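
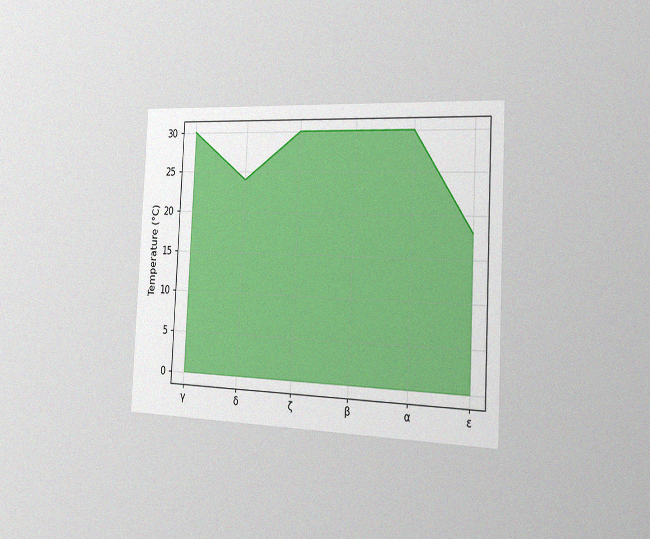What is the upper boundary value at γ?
The chart is tilted about 3° clockwise and viewed slightly from the right, with some photo noise. At γ the upper boundary is at 30°C.

30°C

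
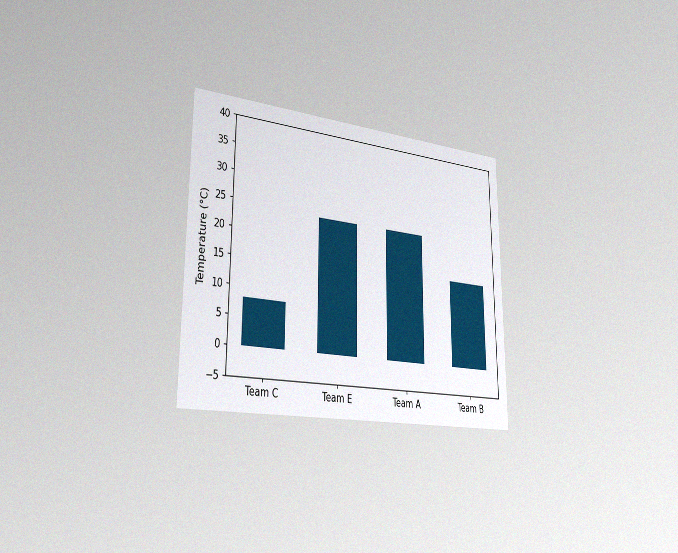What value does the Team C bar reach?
The chart is viewed slightly from the left, with some photo noise. Reading along the chart's y-axis, the Team C bar reaches 8°C.

8°C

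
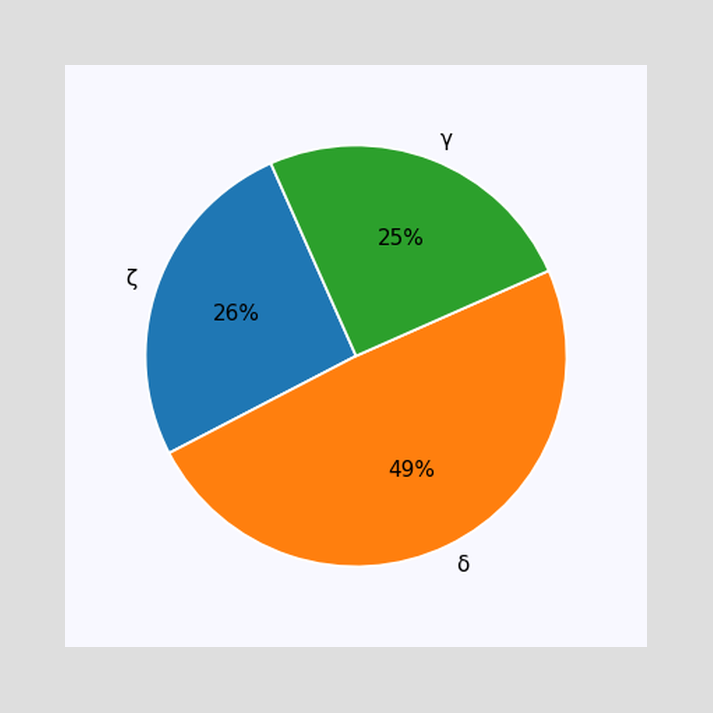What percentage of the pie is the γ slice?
25%

The γ slice takes up 25% of the pie.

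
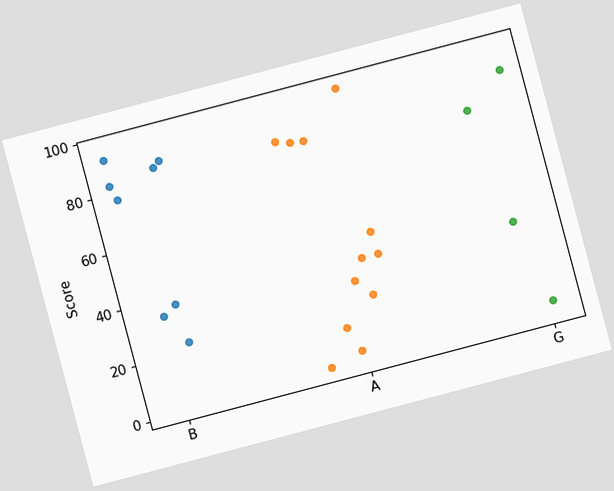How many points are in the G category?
The chart is tilted about 15° counter-clockwise. Counting the markers in the G column gives 4.

4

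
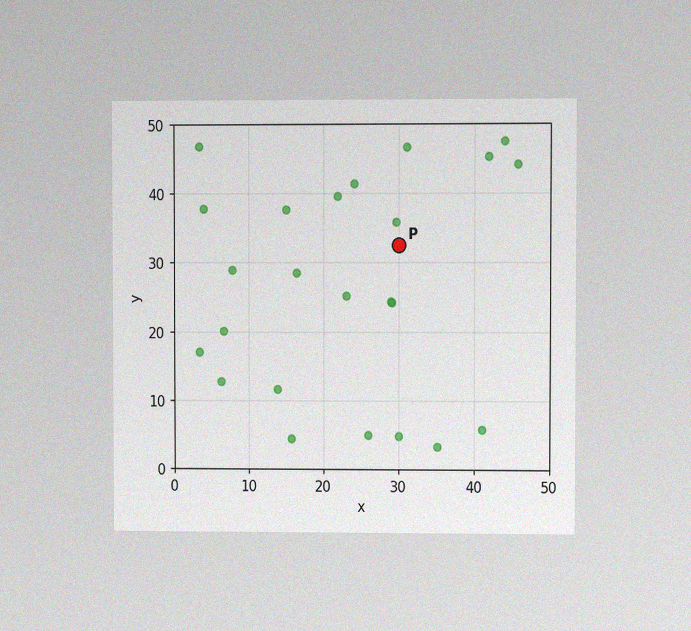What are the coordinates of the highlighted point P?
(30, 32.5)

The chart is viewed at a slight angle, with some photo noise. Following the gridlines from P to each axis, P sits at (30, 32.5).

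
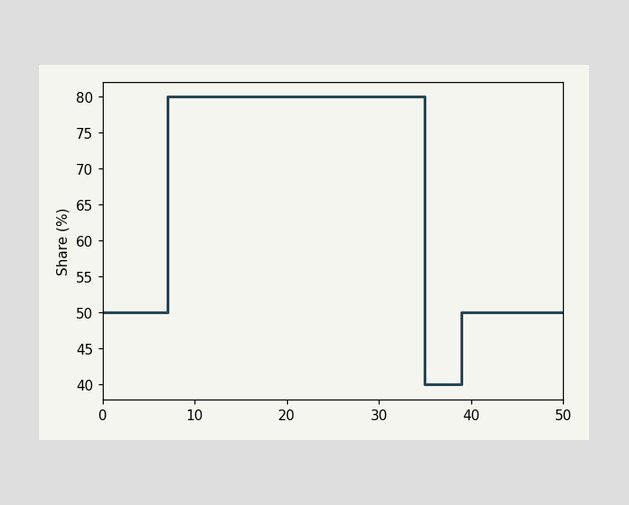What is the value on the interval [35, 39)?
40%

On [35, 39) the step sits at 40%.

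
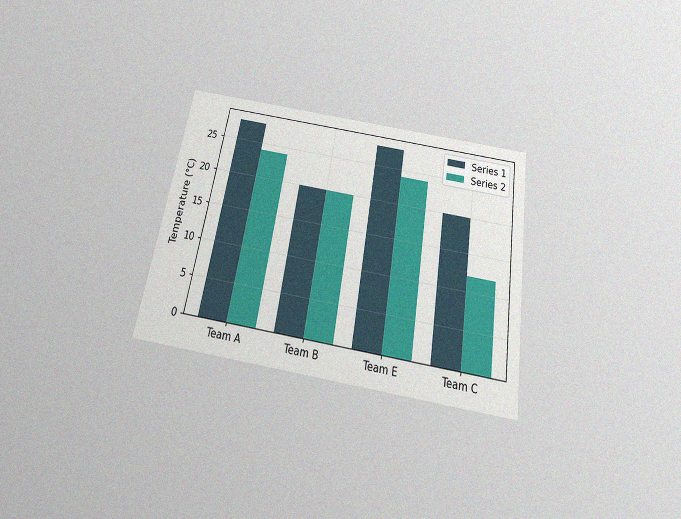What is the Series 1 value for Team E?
28°C

The chart is tilted about 9° clockwise and viewed slightly from below, with some photo noise. The Series 1 bar at Team E reaches 28°C on the y-axis.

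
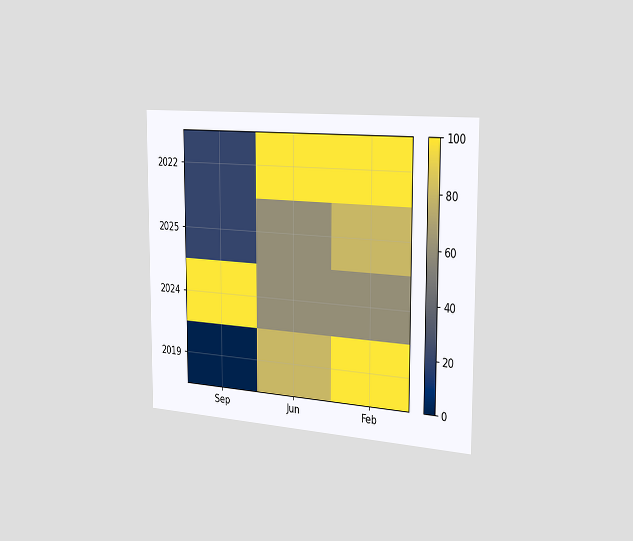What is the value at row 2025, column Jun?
The chart is viewed slightly from the right. Matching cell (2025, Jun) against the colorbar gives 60.

60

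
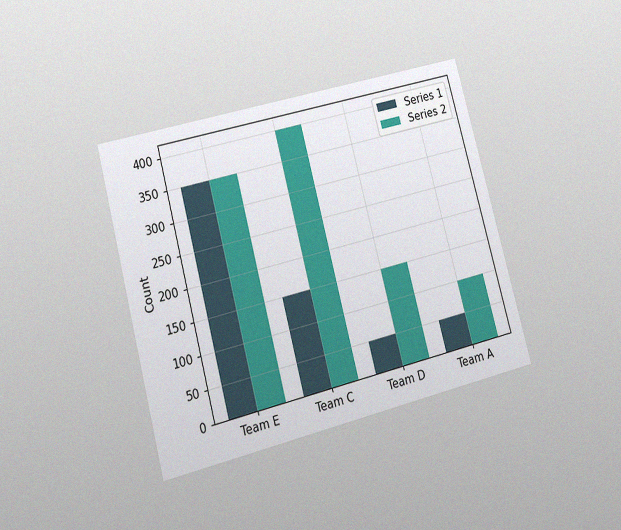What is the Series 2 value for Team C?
400

The chart is tilted about 15° counter-clockwise and viewed at a slight angle, with some photo noise. The Series 2 bar at Team C reaches 400 on the y-axis.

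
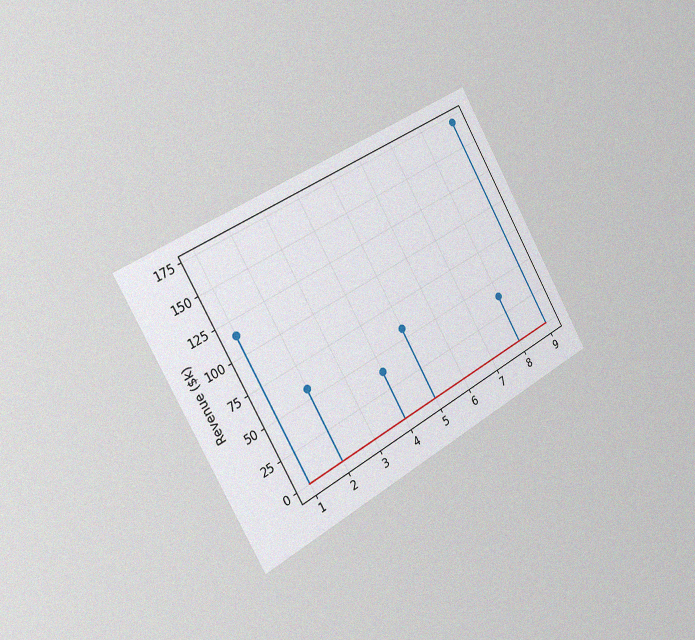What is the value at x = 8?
$38k

The chart is tilted about 30° counter-clockwise and viewed slightly from the left, with some photo noise. The stem at x=8 reaches $38k.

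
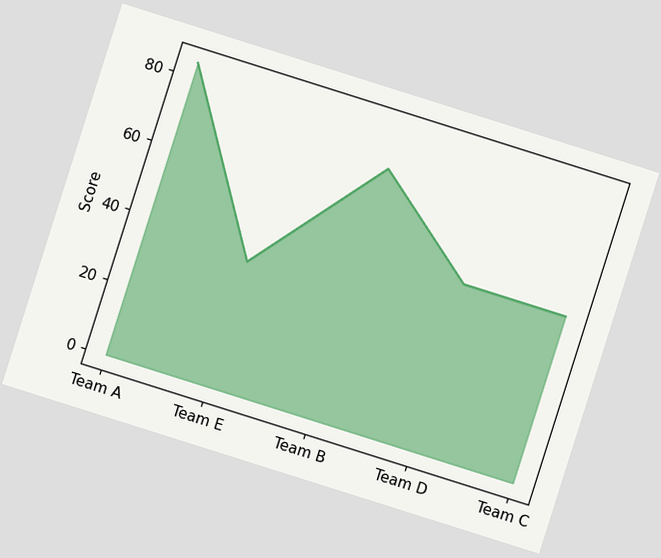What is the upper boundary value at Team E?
The chart is tilted about 18° clockwise. At Team E the upper boundary is at 36.

36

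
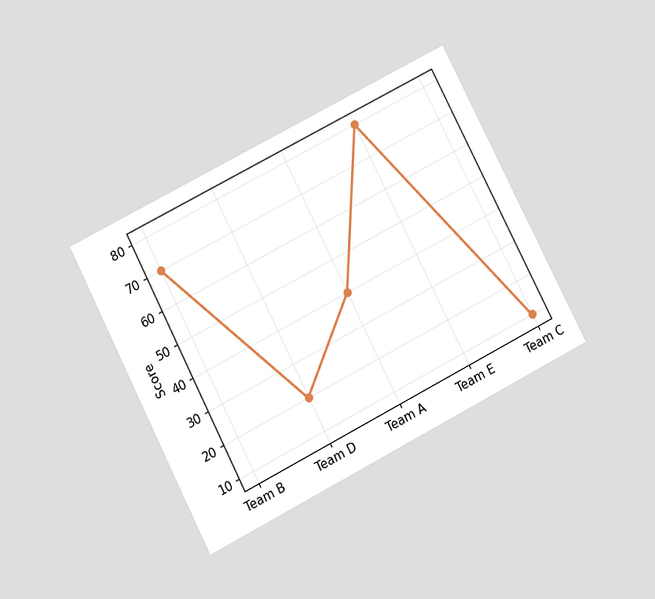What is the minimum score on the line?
10

The chart is tilted about 27° counter-clockwise and viewed slightly from below. The lowest point is at Team C, and reading across to the y-axis gives 10.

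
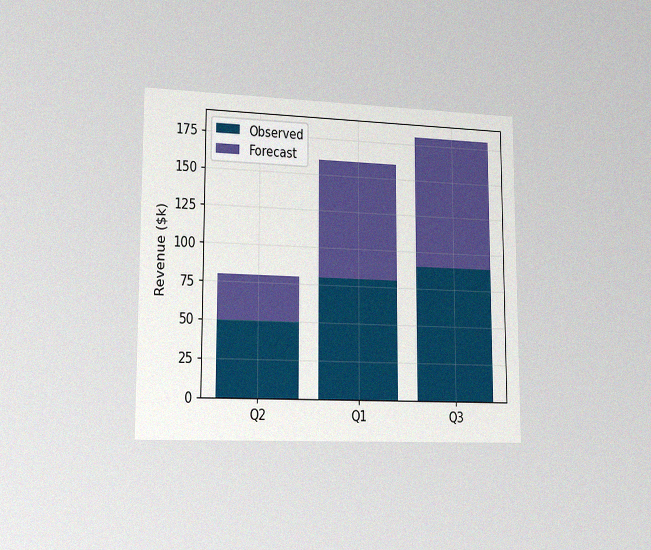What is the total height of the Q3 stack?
$180k

The chart is viewed slightly from the left, with some photo noise. The Q3 stack's top reaches $180k on the y-axis.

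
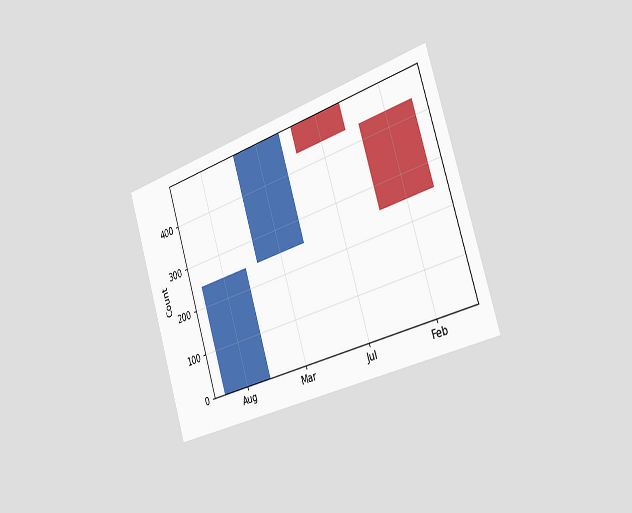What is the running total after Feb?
The chart is tilted about 17° counter-clockwise and viewed slightly from the right. After Feb the running total reaches 248.

248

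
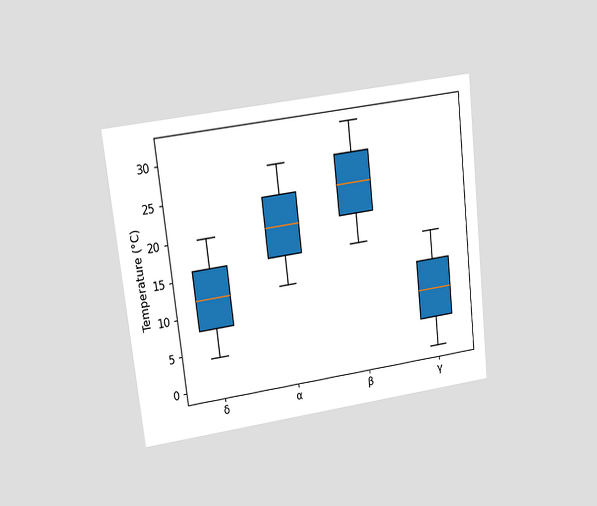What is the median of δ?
The chart is tilted about 7° counter-clockwise and viewed at a slight angle. The median line in the δ box sits at 12°C.

12°C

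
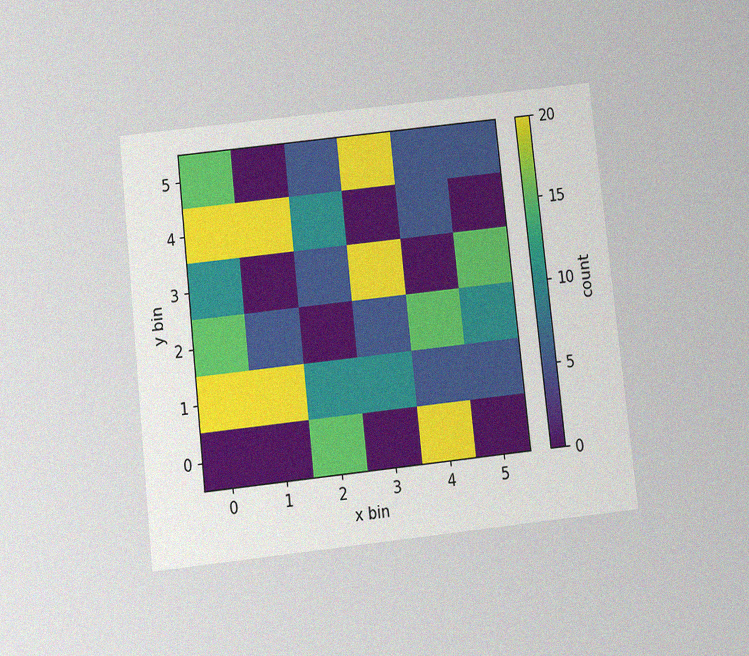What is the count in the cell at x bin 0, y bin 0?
The chart is tilted about 6° counter-clockwise and viewed slightly from below, with some photo noise. Matching the cell (0, 0) against the colorbar gives 0.

0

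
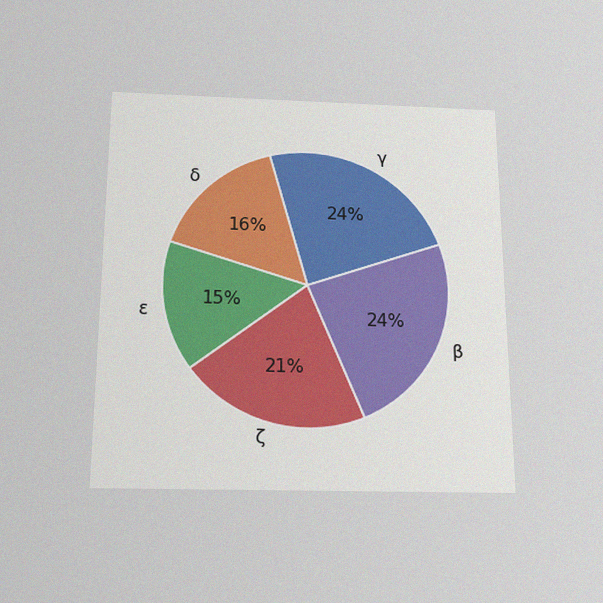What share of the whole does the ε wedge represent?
The chart is viewed slightly from below, with some photo noise. The ε slice takes up 15% of the pie.

15%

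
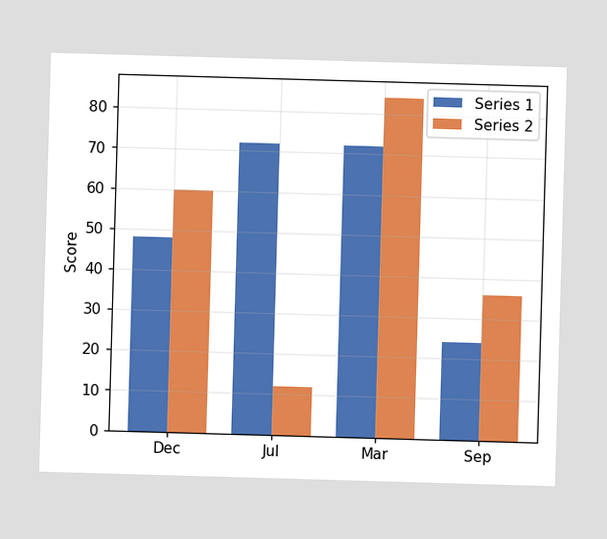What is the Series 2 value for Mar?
The Series 2 bar at Mar reaches 84 on the y-axis.

84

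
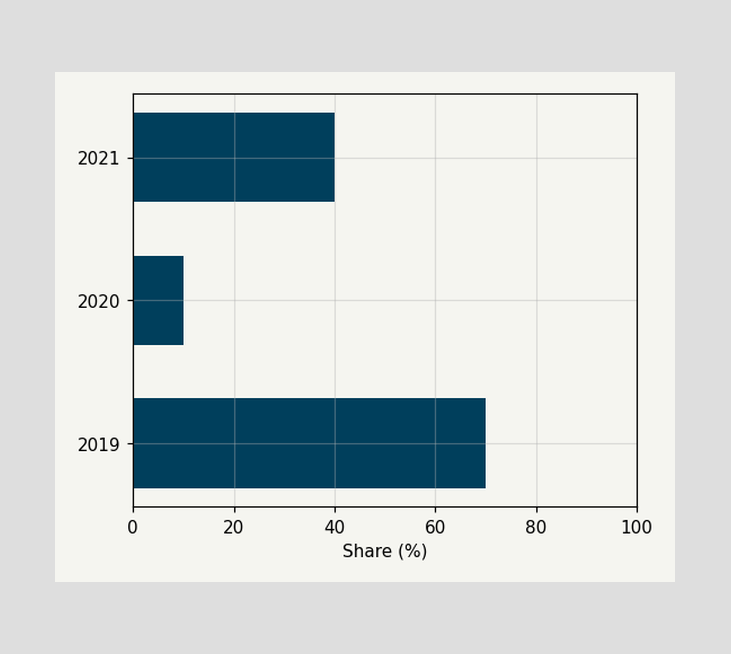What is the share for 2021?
40%

Reading along the chart's x-axis, the 2021 bar reaches 40%.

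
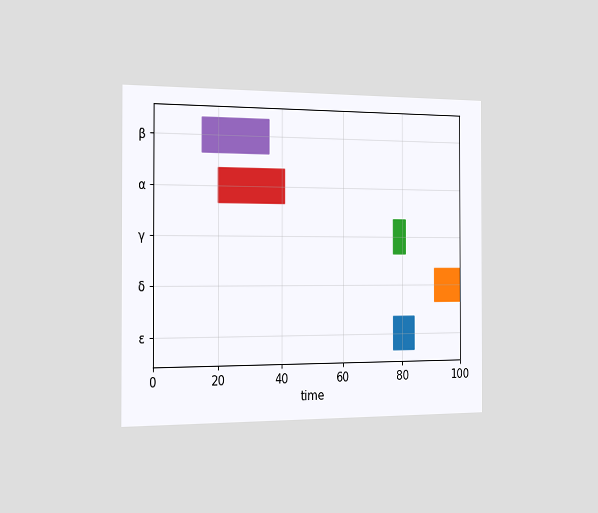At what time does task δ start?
91

The chart is viewed slightly from the left. The δ bar begins at t=91.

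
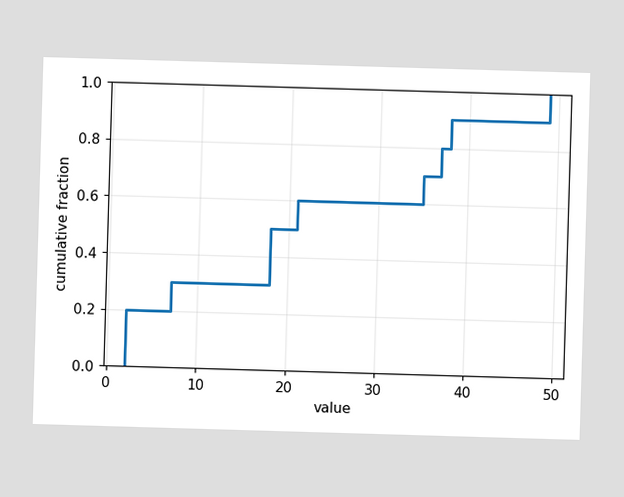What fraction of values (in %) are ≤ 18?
At x=18 the ECDF step is at 50%.

50%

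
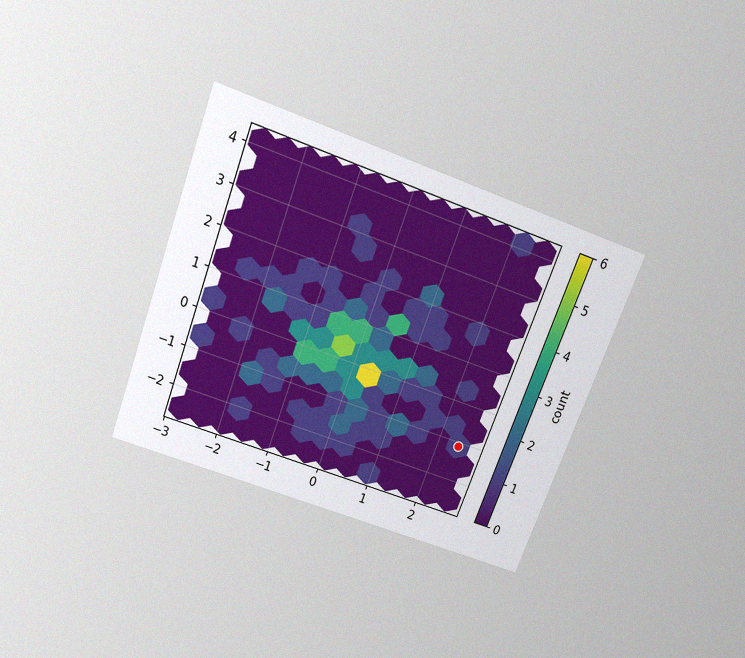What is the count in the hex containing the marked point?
1

The chart is tilted about 21° clockwise and viewed slightly from above, with some photo noise. The marked hex reads 1 on the colorbar.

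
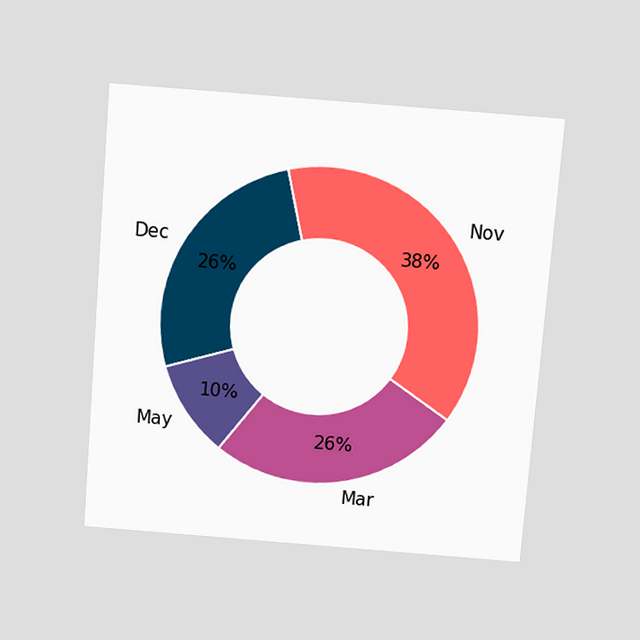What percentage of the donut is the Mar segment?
26%

The chart is tilted about 5° clockwise and viewed slightly from above. The Mar segment takes up 26% of the ring.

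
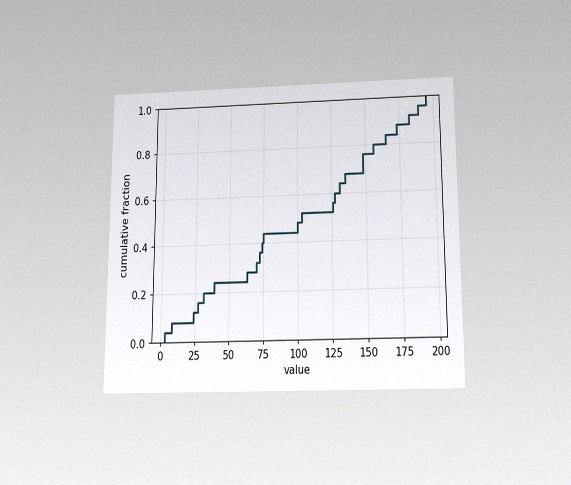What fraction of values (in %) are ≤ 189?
The chart is viewed slightly from below, with some photo noise. At x=189 the ECDF step is at 96%.

96%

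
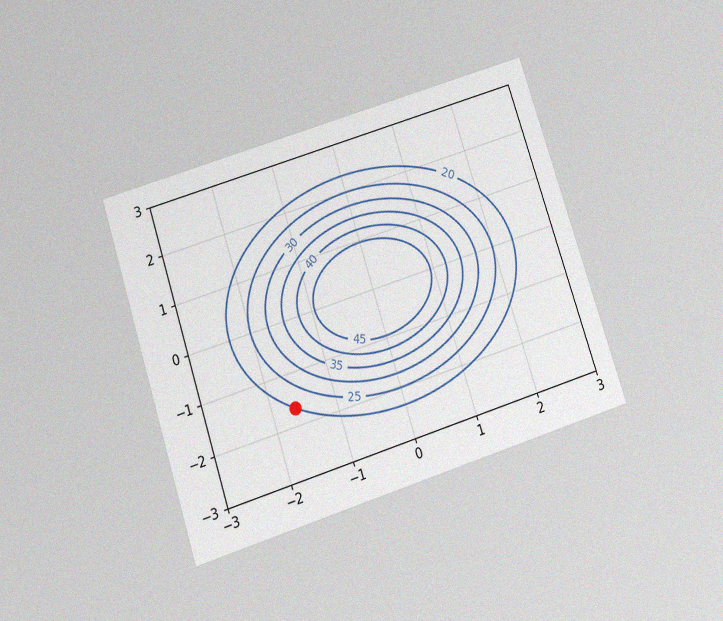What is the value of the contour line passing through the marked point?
The chart is tilted about 18° counter-clockwise and viewed slightly from below, with some photo noise. The marked point sits on the contour labelled 20.

20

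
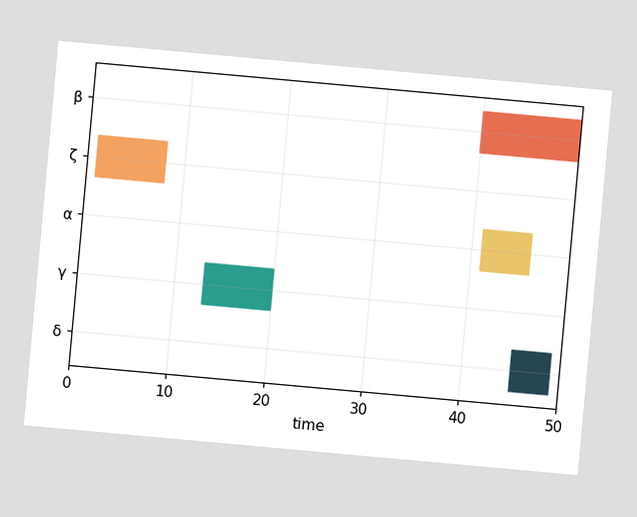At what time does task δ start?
45

The chart is tilted about 5° clockwise. The δ bar begins at t=45.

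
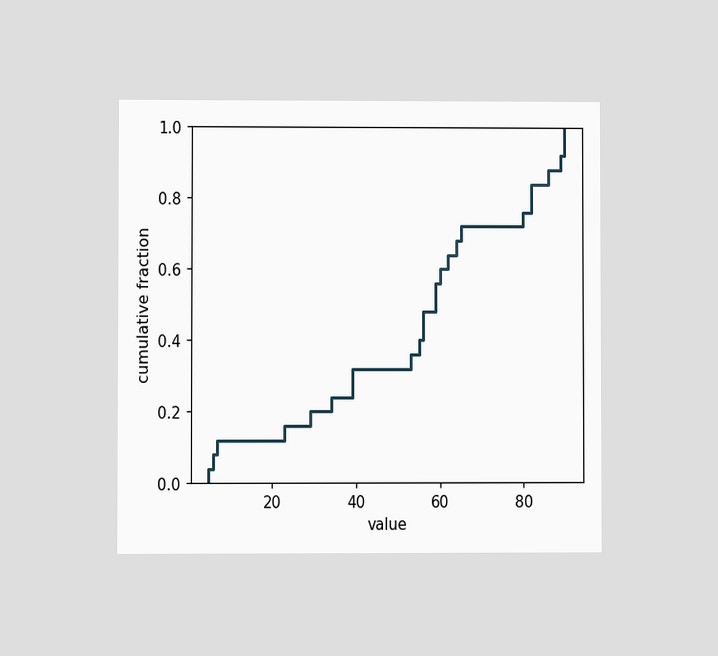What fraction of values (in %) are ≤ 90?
The chart is viewed at a slight angle. At x=90 the ECDF step is at 100%.

100%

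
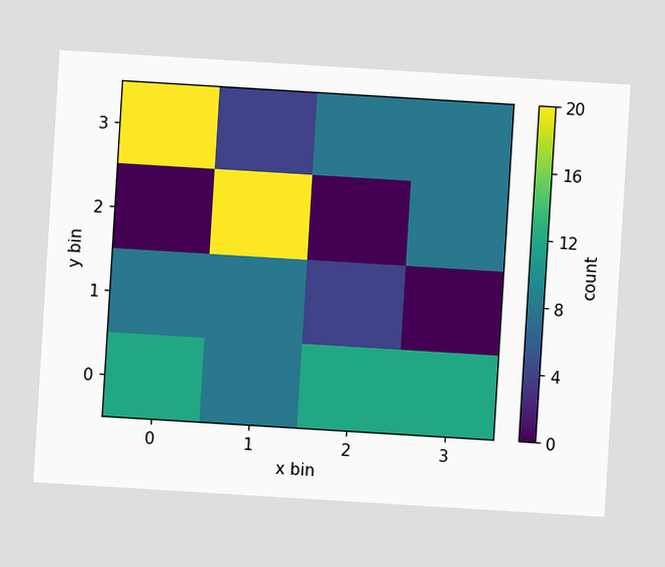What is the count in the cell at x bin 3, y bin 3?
8

The chart is tilted about 3° clockwise. Matching the cell (3, 3) against the colorbar gives 8.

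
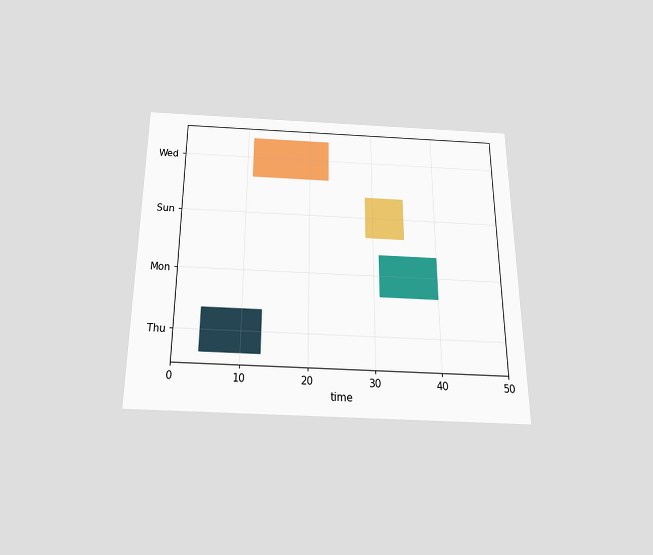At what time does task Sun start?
29

The chart is viewed slightly from below. The Sun bar begins at t=29.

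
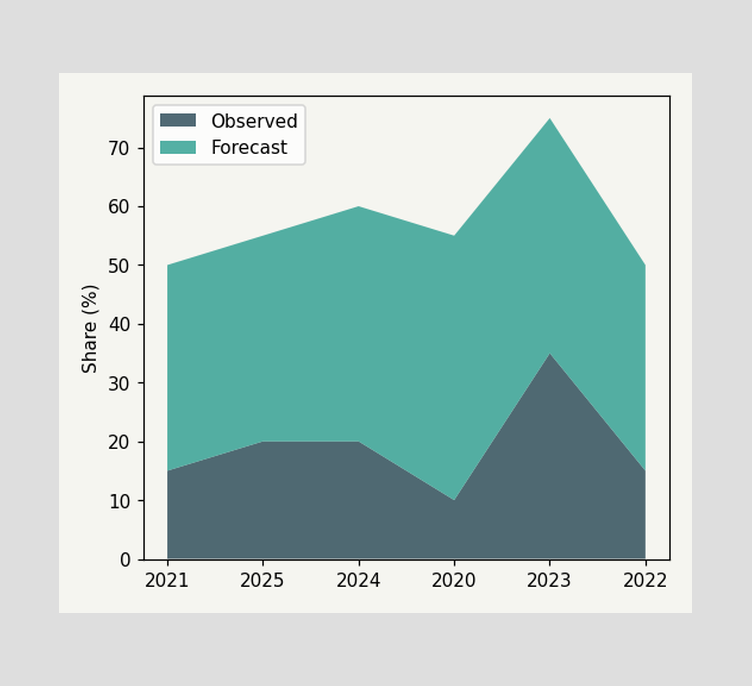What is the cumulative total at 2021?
50%

The stacked total at 2021 reaches 50%.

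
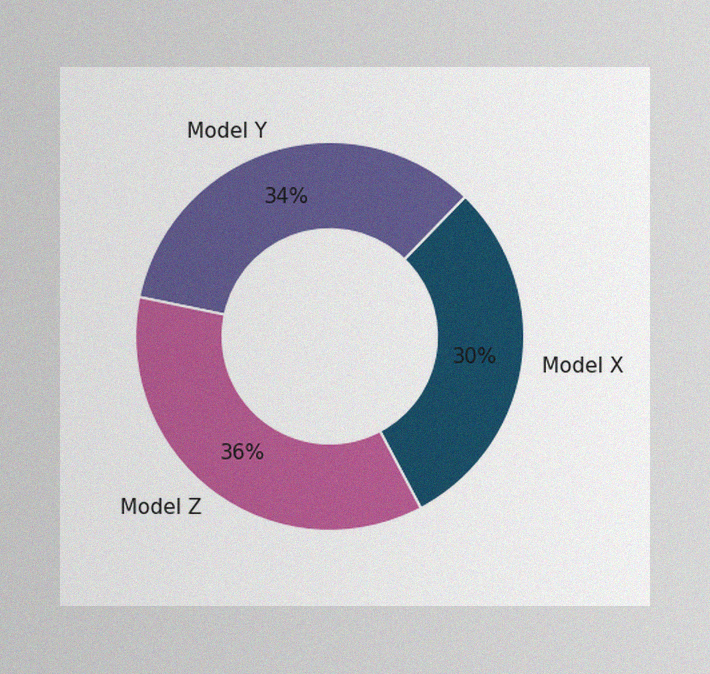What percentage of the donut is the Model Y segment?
The image has some photo noise and uneven lighting. The Model Y segment takes up 34% of the ring.

34%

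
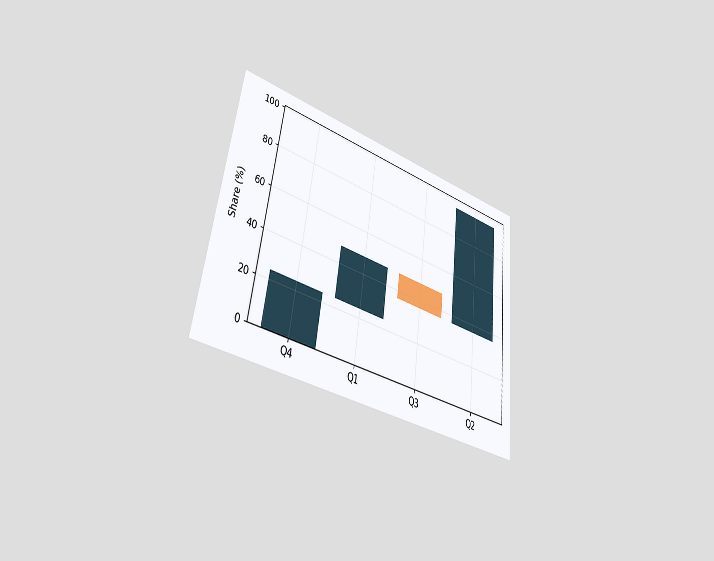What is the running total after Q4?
24%

The chart is tilted about 7° clockwise and viewed slightly from the left. After Q4 the running total reaches 24%.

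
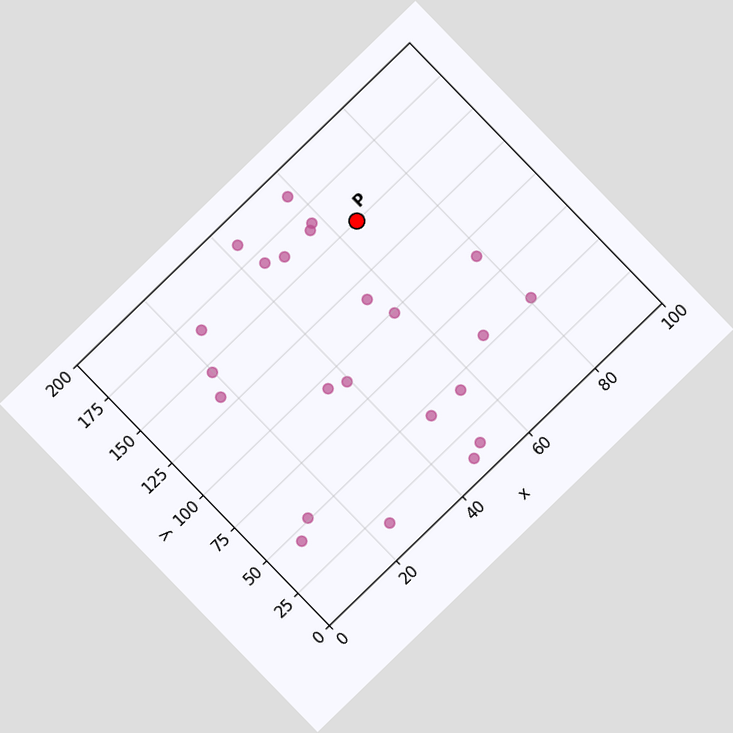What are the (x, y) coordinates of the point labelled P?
The chart is tilted about 44° counter-clockwise. Following the gridlines from P to each axis, P sits at (65, 150).

(65, 150)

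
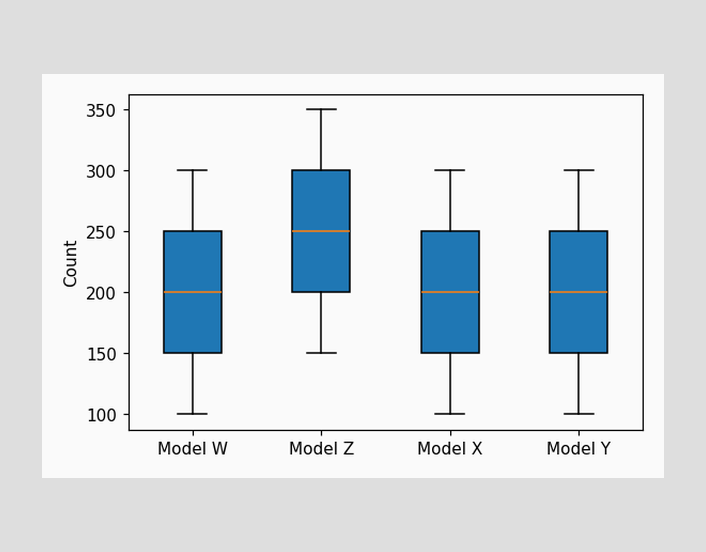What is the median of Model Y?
200

The median line in the Model Y box sits at 200.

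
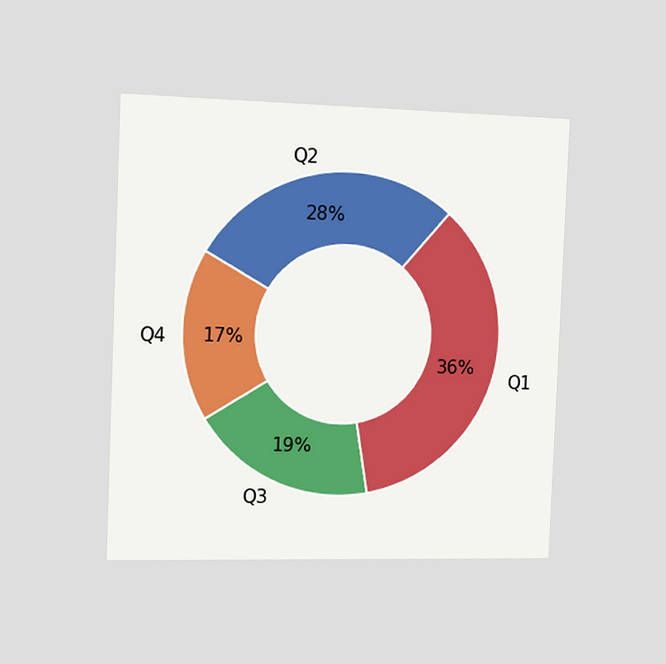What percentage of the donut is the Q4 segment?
The chart is tilted about 2° clockwise and viewed slightly from the left. The Q4 segment takes up 17% of the ring.

17%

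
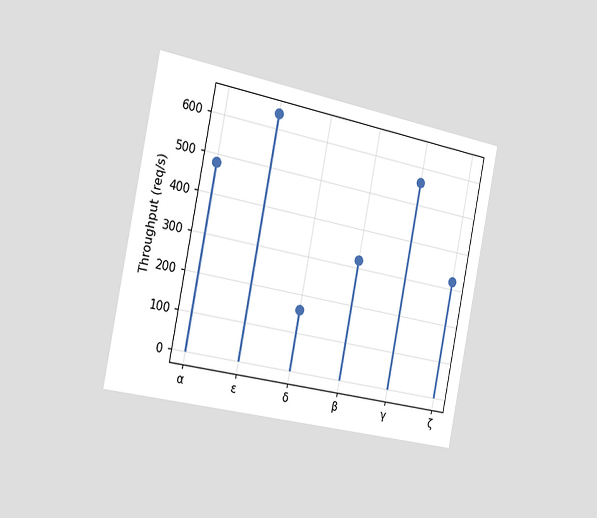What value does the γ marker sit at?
The chart is tilted about 11° clockwise and viewed slightly from the left. The γ marker sits at 560req/s.

560req/s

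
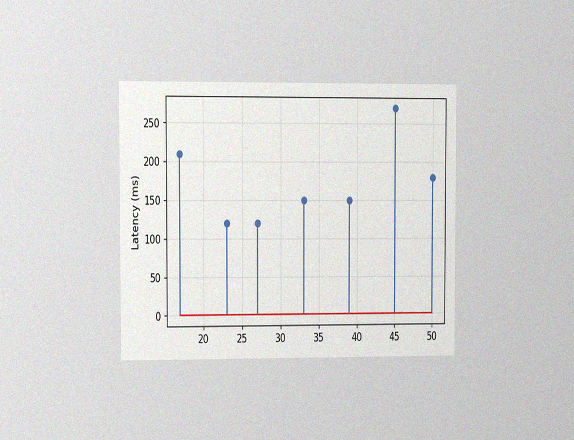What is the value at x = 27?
The chart is viewed at a slight angle, with some photo noise. The stem at x=27 reaches 120ms.

120ms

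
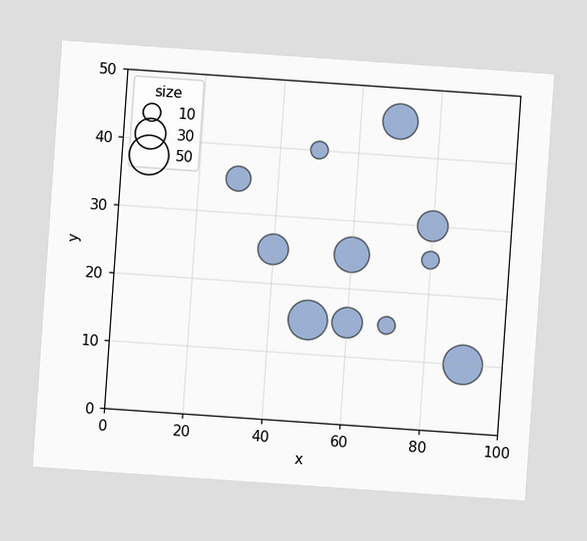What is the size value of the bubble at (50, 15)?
The chart is tilted about 4° clockwise. Matching the bubble at (50, 15) against the size legend gives 50.

50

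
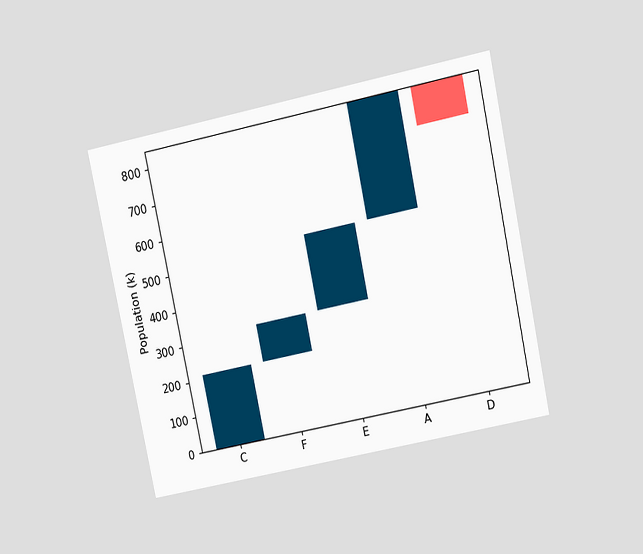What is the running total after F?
The chart is tilted about 12° counter-clockwise and viewed at a slight angle. After F the running total reaches 318k.

318k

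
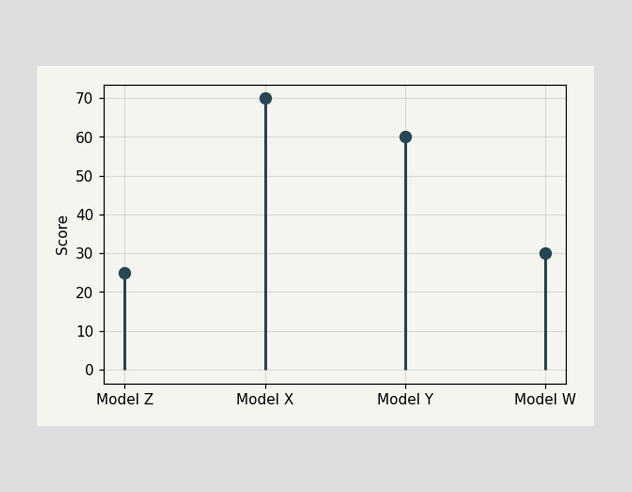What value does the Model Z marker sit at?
The Model Z marker sits at 25.

25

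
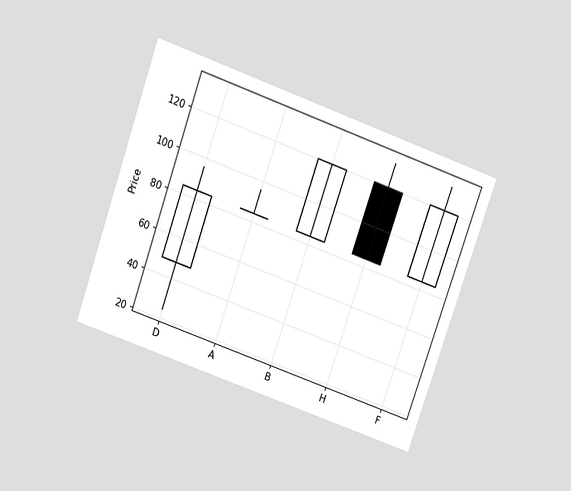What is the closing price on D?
The chart is tilted about 19° clockwise and viewed slightly from above. The D candle closes at 84.

84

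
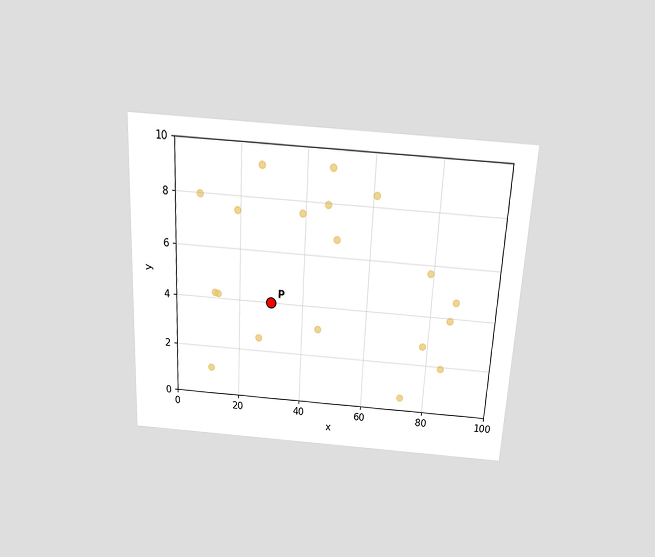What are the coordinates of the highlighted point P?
The chart is tilted about 3° clockwise and viewed slightly from above. Following the gridlines from P to each axis, P sits at (30, 4).

(30, 4)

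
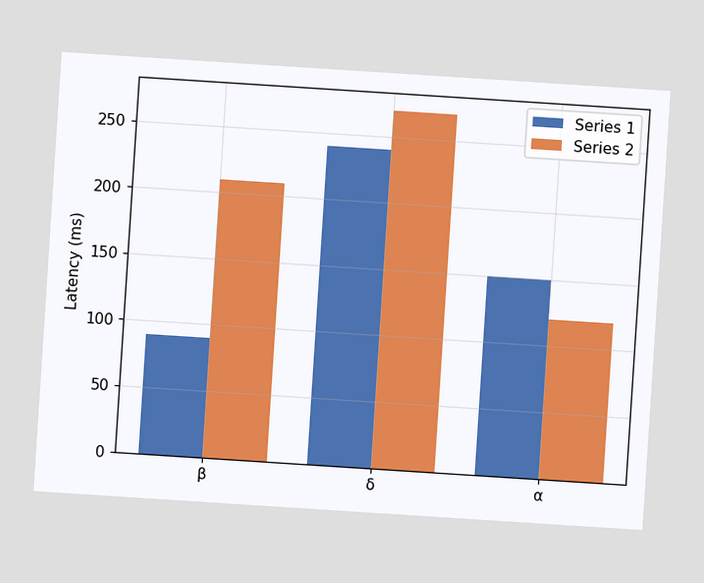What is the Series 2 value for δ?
The chart is tilted about 4° clockwise. The Series 2 bar at δ reaches 270ms on the y-axis.

270ms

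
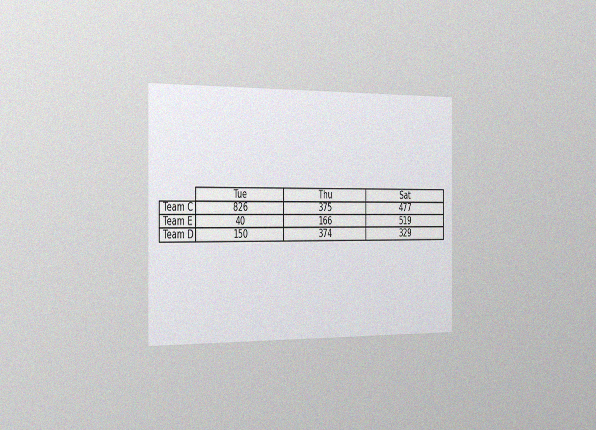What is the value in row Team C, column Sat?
The chart is viewed slightly from the left, with some photo noise. The (Team C, Sat) cell reads 477.

477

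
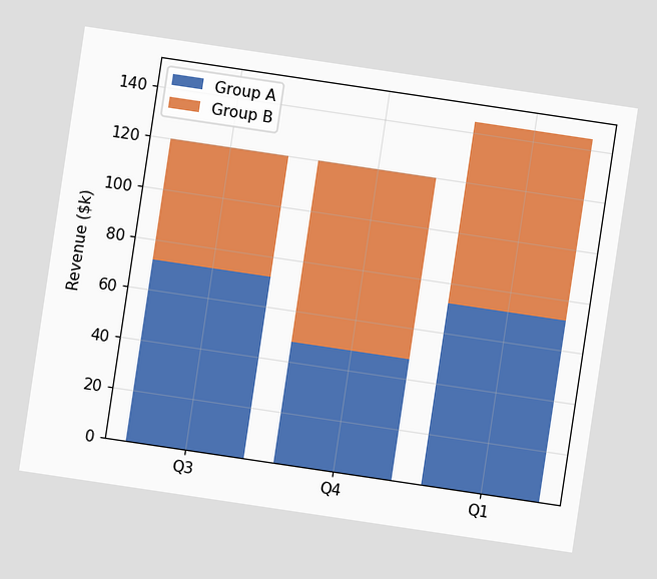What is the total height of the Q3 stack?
$120k

The chart is tilted about 8° clockwise. The Q3 stack's top reaches $120k on the y-axis.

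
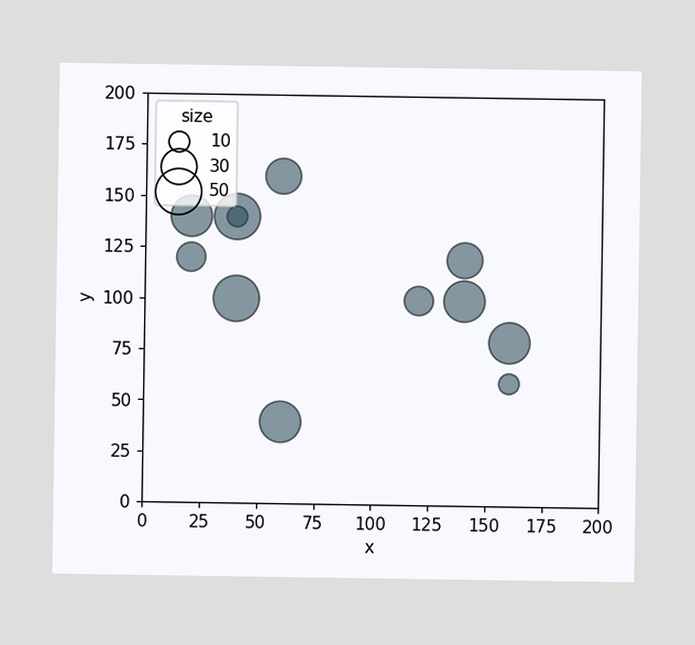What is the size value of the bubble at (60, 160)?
30

Matching the bubble at (60, 160) against the size legend gives 30.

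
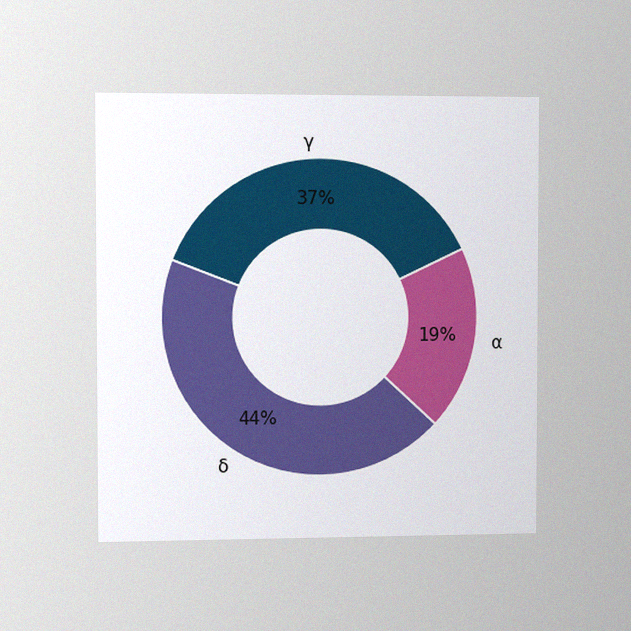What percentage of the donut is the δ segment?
44%

The chart is viewed slightly from the left, with some photo noise. The δ segment takes up 44% of the ring.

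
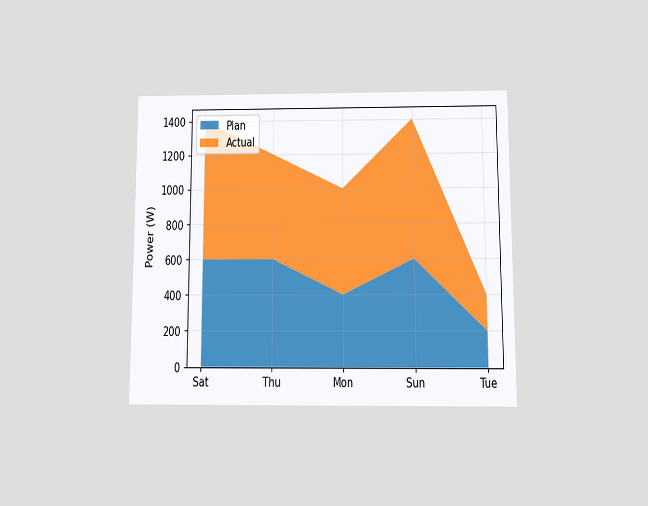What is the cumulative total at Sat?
1400W

The chart is viewed slightly from below. The stacked total at Sat reaches 1400W.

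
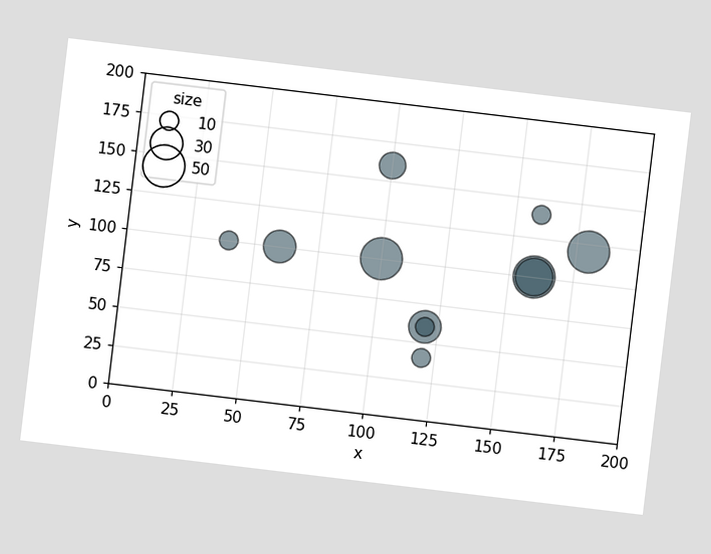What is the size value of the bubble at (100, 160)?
20

The chart is tilted about 7° clockwise. Matching the bubble at (100, 160) against the size legend gives 20.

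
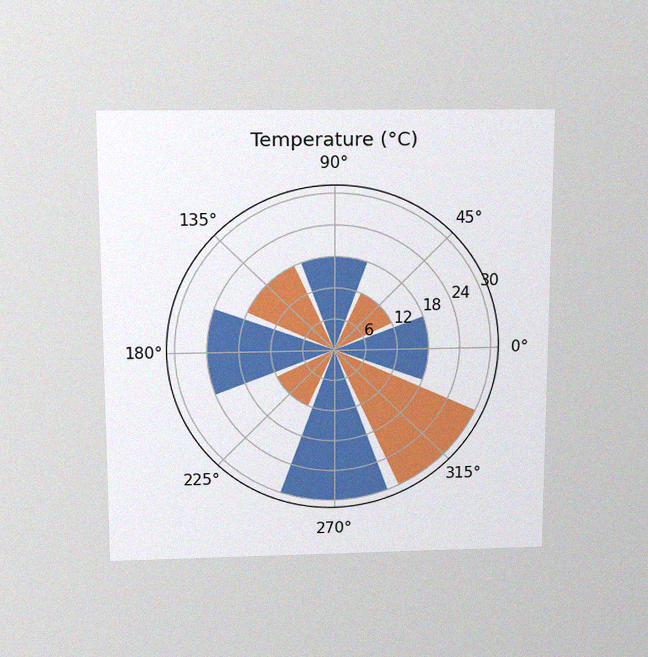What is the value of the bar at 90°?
The chart is viewed slightly from above, with some photo noise. The bar at 90° reaches 18°C on the radial axis.

18°C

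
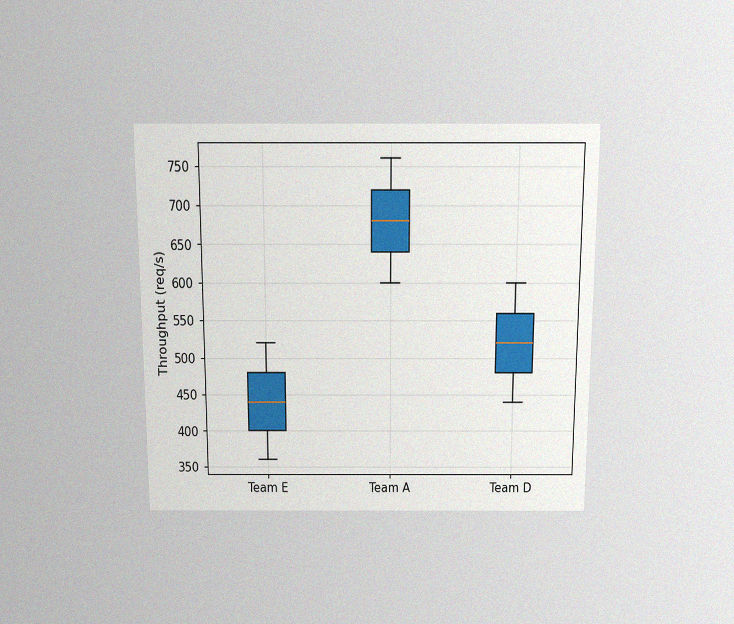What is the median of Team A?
680req/s

The chart is viewed slightly from above, with some photo noise. The median line in the Team A box sits at 680req/s.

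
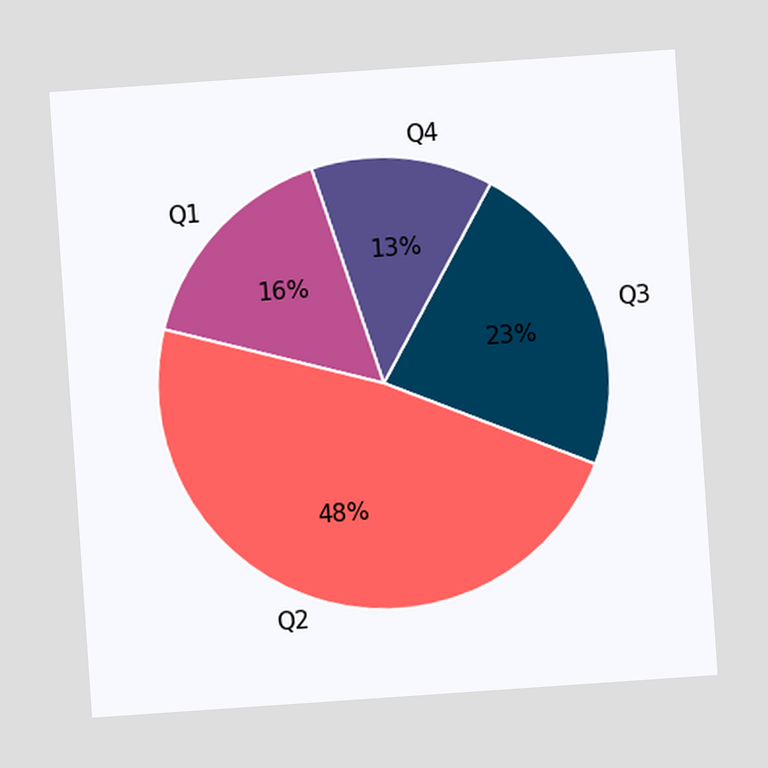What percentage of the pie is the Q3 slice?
23%

The chart is tilted about 4° counter-clockwise. The Q3 slice takes up 23% of the pie.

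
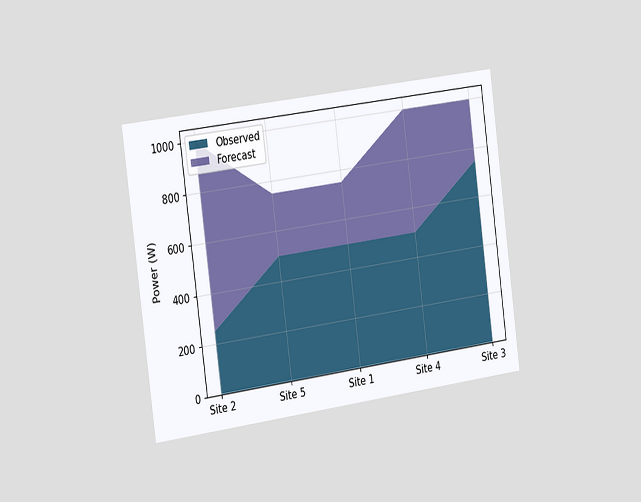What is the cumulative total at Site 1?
The chart is tilted about 8° counter-clockwise and viewed slightly from the left. The stacked total at Site 1 reaches 750W.

750W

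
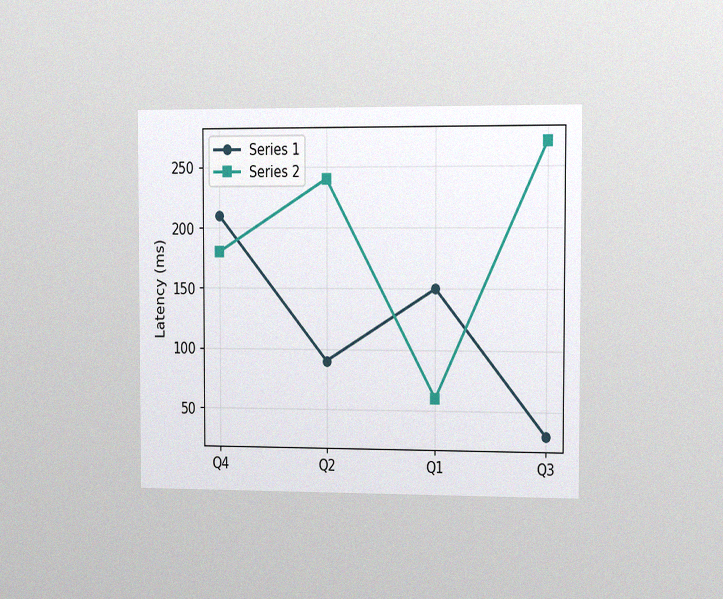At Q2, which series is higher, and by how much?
Series 2, by 150ms

The chart is viewed slightly from the right, with some photo noise. At Q2, Series 2 sits above the other line by 150ms.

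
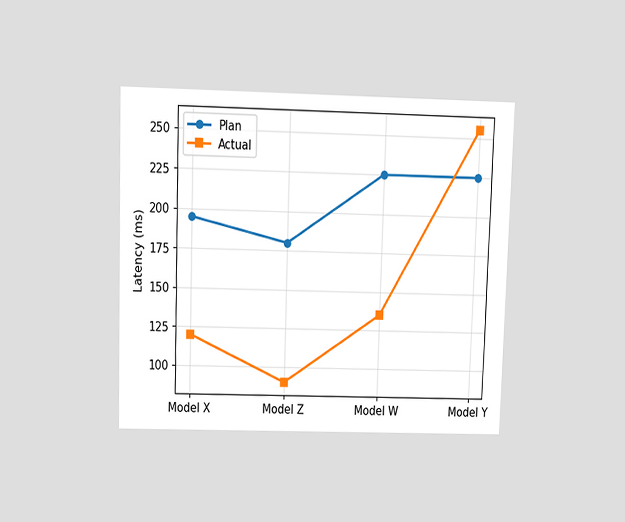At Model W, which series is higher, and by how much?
The chart is viewed slightly from above. At Model W, Plan sits above the other line by 90ms.

Plan, by 90ms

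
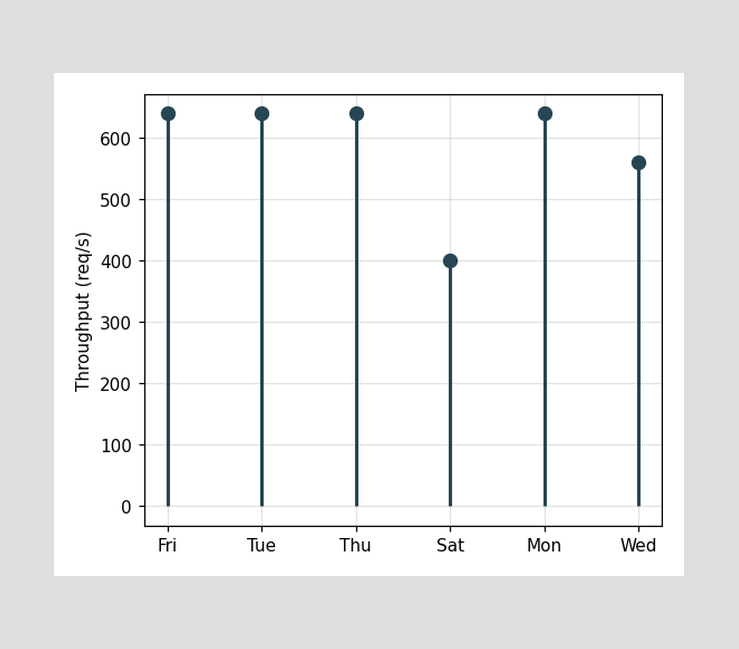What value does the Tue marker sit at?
640req/s

The Tue marker sits at 640req/s.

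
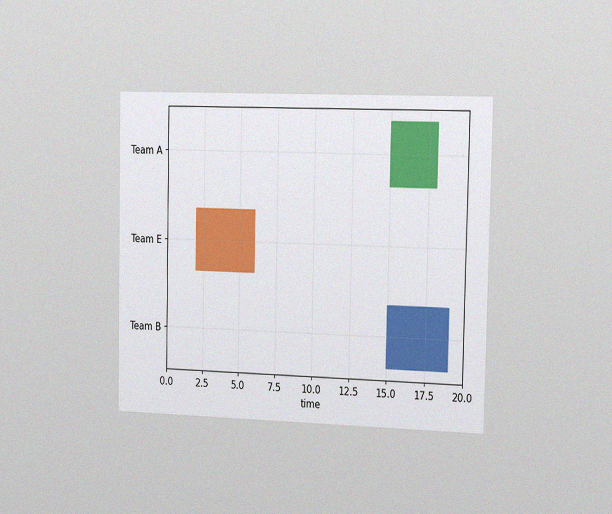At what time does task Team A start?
15

The chart is viewed slightly from the right, with some photo noise. The Team A bar begins at t=15.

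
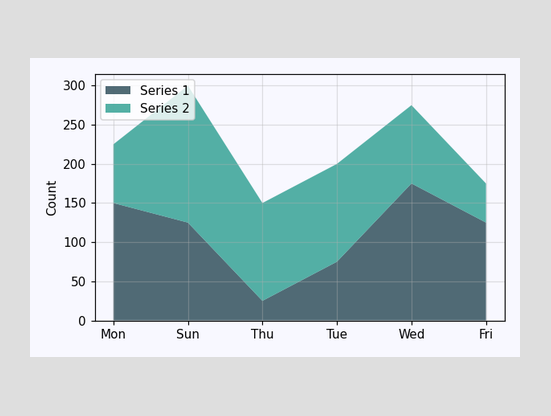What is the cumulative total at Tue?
200

The stacked total at Tue reaches 200.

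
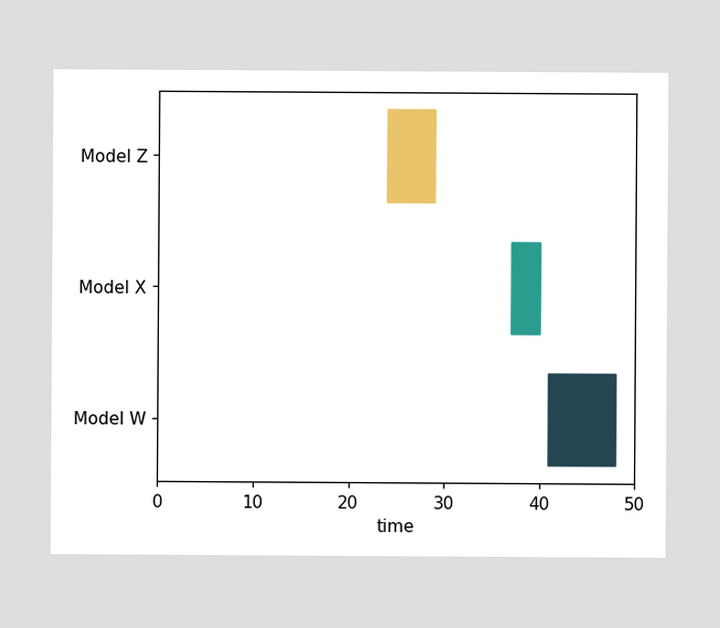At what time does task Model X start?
37

The Model X bar begins at t=37.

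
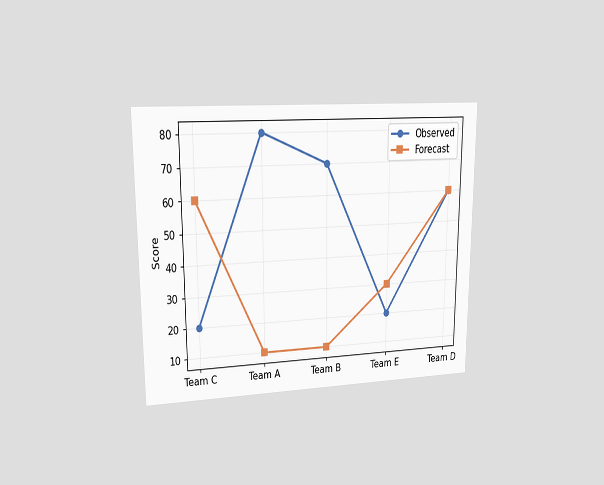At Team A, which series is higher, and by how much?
The chart is viewed at a slight angle. At Team A, Observed sits above the other line by 70.

Observed, by 70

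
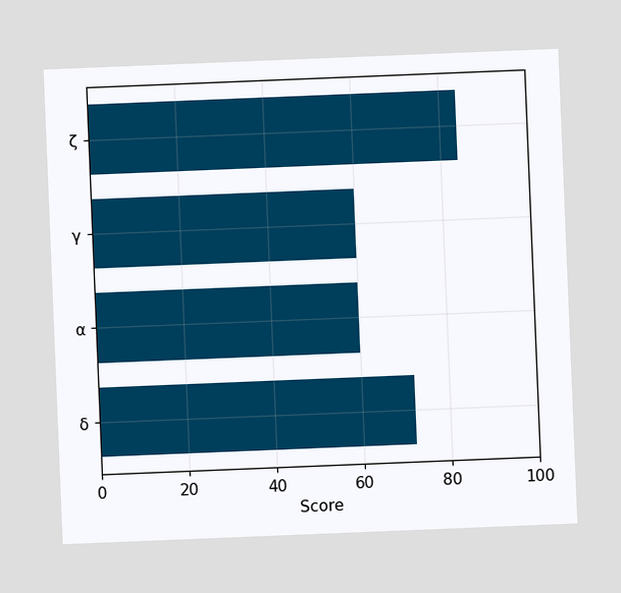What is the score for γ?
60

The chart is tilted about 2° counter-clockwise. Reading along the chart's x-axis, the γ bar reaches 60.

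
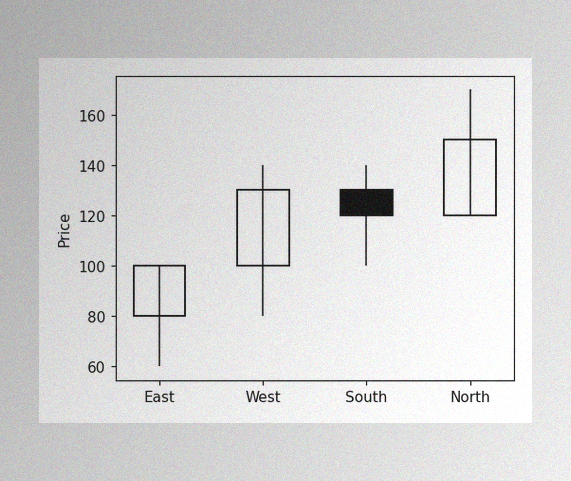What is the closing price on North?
150

The image has some photo noise and uneven lighting. The North candle closes at 150.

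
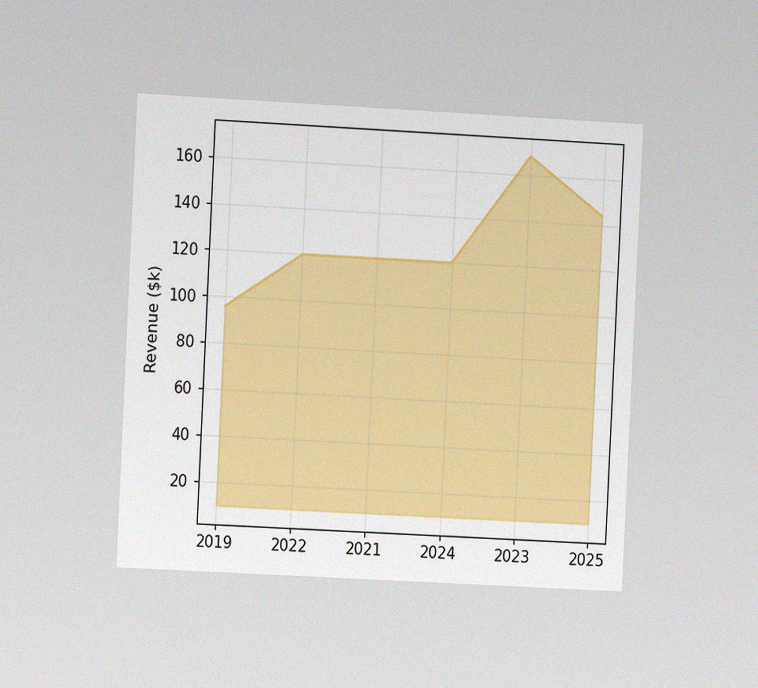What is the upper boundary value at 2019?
The chart is tilted about 3° clockwise and viewed slightly from the left, with some photo noise. At 2019 the upper boundary is at $96k.

$96k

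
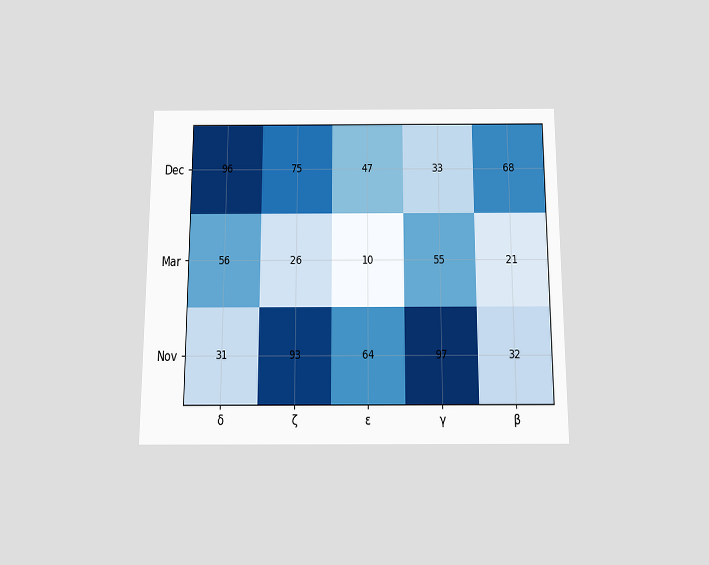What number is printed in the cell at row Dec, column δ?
96

The chart is viewed slightly from below. The (Dec, δ) cell reads 96.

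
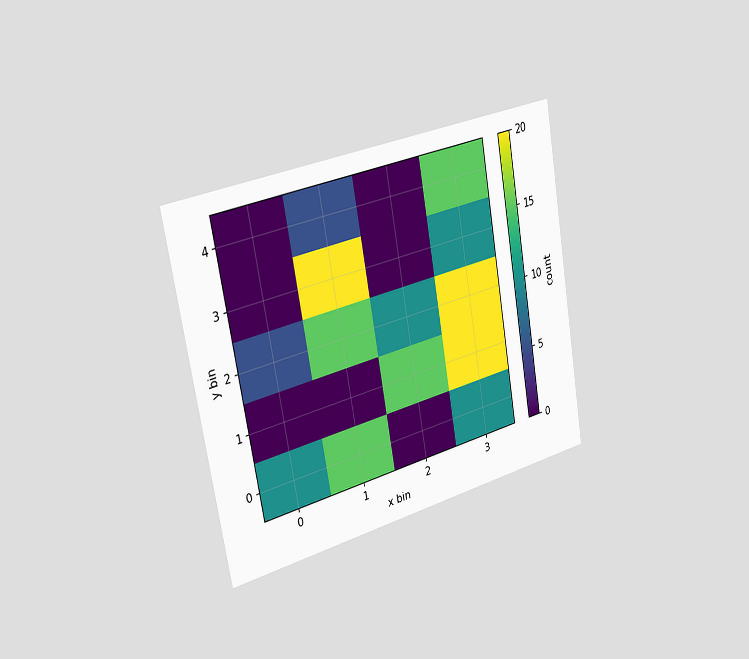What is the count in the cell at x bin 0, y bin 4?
0

The chart is tilted about 10° counter-clockwise and viewed slightly from the left. Matching the cell (0, 4) against the colorbar gives 0.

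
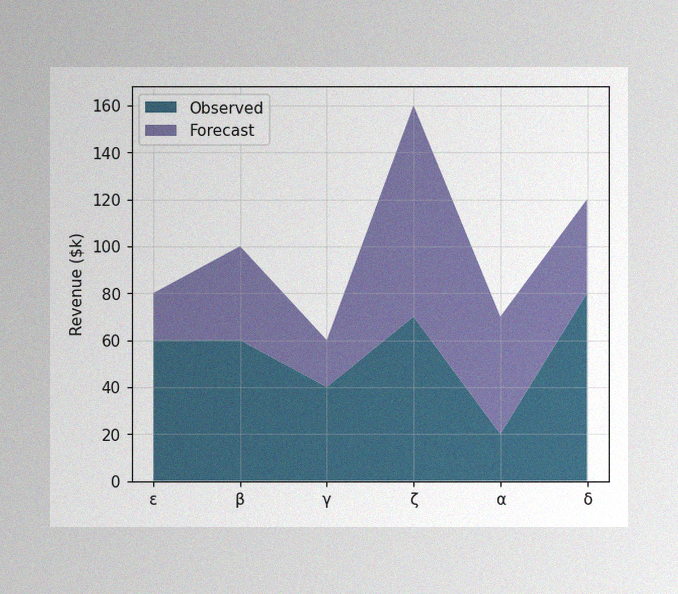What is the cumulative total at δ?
The image has some photo noise and uneven lighting. The stacked total at δ reaches $120k.

$120k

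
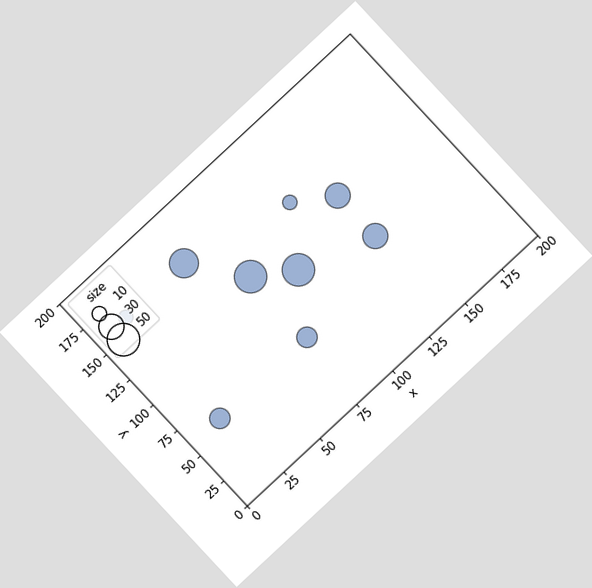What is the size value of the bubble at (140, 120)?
The chart is tilted about 43° counter-clockwise. Matching the bubble at (140, 120) against the size legend gives 30.

30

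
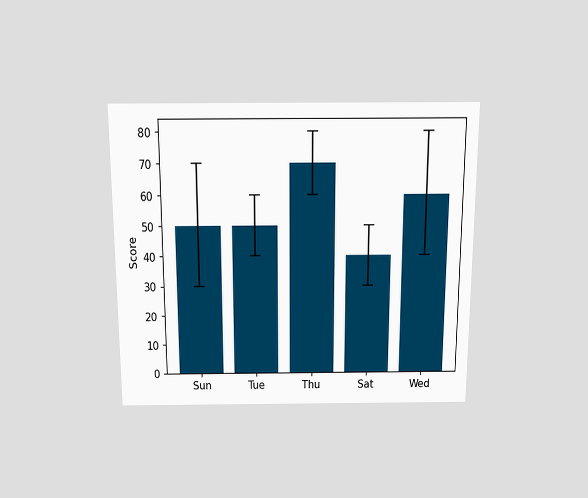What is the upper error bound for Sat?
The chart is viewed slightly from above. The Sat bar's upper whisker reaches 50.

50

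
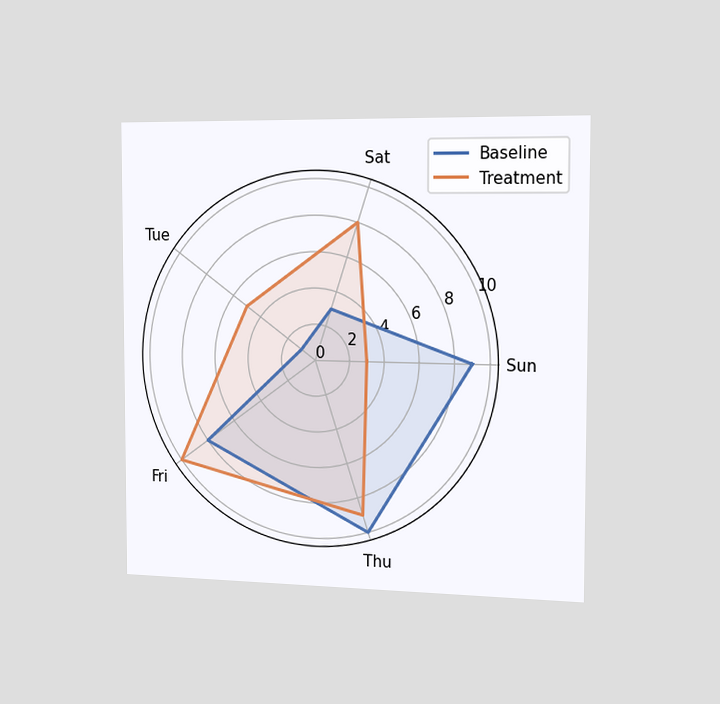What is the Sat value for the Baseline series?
3

The chart is viewed slightly from the right. On the Sat axis, Baseline reaches 3.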